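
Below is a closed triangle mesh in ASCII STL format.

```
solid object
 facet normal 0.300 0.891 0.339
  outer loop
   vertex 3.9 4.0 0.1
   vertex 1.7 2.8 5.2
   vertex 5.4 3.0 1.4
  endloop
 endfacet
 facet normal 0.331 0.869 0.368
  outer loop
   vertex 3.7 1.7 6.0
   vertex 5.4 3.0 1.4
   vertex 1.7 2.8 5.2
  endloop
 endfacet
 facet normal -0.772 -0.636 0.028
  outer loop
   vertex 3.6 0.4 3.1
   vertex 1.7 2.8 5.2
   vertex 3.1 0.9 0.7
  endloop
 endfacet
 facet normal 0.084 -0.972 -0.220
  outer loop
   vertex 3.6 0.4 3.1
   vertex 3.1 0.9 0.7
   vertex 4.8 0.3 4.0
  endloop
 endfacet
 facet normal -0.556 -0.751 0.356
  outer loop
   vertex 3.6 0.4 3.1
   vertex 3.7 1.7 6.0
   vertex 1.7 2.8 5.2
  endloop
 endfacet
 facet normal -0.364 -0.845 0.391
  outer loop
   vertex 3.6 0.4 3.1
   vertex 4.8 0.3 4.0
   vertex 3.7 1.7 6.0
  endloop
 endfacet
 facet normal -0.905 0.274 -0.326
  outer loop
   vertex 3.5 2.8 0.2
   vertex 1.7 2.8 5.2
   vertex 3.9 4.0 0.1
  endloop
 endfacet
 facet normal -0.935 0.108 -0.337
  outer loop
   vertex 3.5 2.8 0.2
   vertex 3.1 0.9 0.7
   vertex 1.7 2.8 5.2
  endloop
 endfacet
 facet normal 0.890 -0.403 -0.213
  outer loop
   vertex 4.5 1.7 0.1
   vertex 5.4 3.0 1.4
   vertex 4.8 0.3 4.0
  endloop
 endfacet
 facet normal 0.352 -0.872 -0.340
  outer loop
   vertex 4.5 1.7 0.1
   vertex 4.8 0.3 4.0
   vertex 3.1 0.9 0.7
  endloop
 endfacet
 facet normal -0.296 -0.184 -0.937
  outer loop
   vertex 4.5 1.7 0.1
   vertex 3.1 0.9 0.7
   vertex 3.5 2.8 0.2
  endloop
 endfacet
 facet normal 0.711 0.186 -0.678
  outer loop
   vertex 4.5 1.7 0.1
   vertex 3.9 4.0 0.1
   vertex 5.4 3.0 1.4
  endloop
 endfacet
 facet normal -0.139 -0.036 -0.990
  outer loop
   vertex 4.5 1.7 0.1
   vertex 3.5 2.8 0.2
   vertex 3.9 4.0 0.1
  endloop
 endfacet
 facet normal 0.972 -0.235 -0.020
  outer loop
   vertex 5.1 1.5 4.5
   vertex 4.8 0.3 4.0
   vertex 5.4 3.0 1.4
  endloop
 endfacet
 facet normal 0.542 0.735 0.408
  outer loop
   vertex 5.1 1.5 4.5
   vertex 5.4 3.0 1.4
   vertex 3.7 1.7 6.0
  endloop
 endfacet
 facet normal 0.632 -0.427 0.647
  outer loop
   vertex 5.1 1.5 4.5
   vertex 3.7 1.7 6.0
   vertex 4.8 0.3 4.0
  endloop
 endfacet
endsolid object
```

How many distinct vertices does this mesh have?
10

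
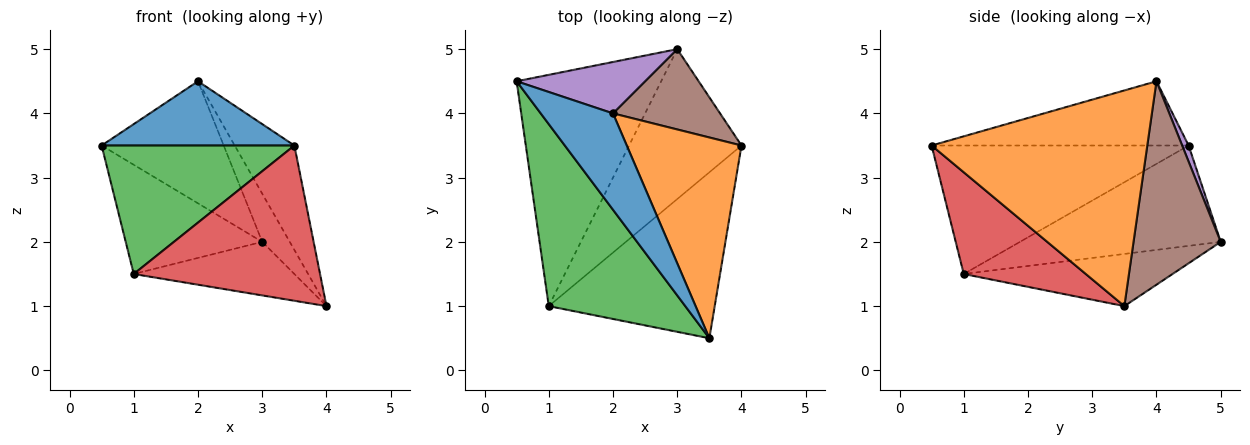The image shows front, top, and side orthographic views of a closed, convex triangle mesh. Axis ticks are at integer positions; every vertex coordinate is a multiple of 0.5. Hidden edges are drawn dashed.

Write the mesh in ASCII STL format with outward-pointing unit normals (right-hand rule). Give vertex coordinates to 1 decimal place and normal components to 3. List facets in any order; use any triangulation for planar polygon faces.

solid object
 facet normal -0.595 -0.446 0.669
  outer loop
   vertex 2.0 4.0 4.5
   vertex 0.5 4.5 3.5
   vertex 3.5 0.5 3.5
  endloop
 endfacet
 facet normal 0.858 0.237 0.456
  outer loop
   vertex 2.0 4.0 4.5
   vertex 3.5 0.5 3.5
   vertex 4.0 3.5 1.0
  endloop
 endfacet
 facet normal -0.610 -0.457 0.648
  outer loop
   vertex 1.0 1.0 1.5
   vertex 3.5 0.5 3.5
   vertex 0.5 4.5 3.5
  endloop
 endfacet
 facet normal 0.409 -0.624 -0.667
  outer loop
   vertex 1.0 1.0 1.5
   vertex 4.0 3.5 1.0
   vertex 3.5 0.5 3.5
  endloop
 endfacet
 facet normal 0.048 0.921 0.388
  outer loop
   vertex 3.0 5.0 2.0
   vertex 0.5 4.5 3.5
   vertex 2.0 4.0 4.5
  endloop
 endfacet
 facet normal 0.852 0.269 0.449
  outer loop
   vertex 3.0 5.0 2.0
   vertex 2.0 4.0 4.5
   vertex 4.0 3.5 1.0
  endloop
 endfacet
 facet normal -0.532 0.362 -0.766
  outer loop
   vertex 3.0 5.0 2.0
   vertex 1.0 1.0 1.5
   vertex 0.5 4.5 3.5
  endloop
 endfacet
 facet normal -0.401 0.308 -0.863
  outer loop
   vertex 3.0 5.0 2.0
   vertex 4.0 3.5 1.0
   vertex 1.0 1.0 1.5
  endloop
 endfacet
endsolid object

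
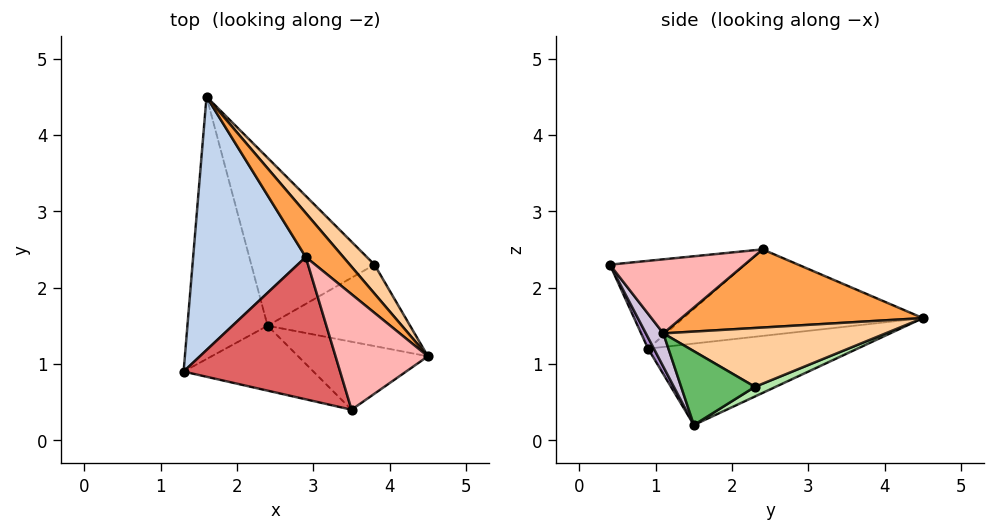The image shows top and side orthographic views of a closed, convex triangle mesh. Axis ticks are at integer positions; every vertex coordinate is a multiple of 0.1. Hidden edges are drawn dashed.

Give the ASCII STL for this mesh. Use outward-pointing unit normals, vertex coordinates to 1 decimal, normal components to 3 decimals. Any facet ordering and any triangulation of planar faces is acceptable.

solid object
 facet normal -0.706 0.136 -0.695
  outer loop
   vertex 2.4 1.5 0.2
   vertex 1.3 0.9 1.2
   vertex 1.6 4.5 1.6
  endloop
 endfacet
 facet normal -0.609 -0.037 0.792
  outer loop
   vertex 2.9 2.4 2.5
   vertex 1.6 4.5 1.6
   vertex 1.3 0.9 1.2
  endloop
 endfacet
 facet normal 0.723 0.597 0.347
  outer loop
   vertex 2.9 2.4 2.5
   vertex 4.5 1.1 1.4
   vertex 1.6 4.5 1.6
  endloop
 endfacet
 facet normal 0.733 0.607 0.308
  outer loop
   vertex 3.8 2.3 0.7
   vertex 1.6 4.5 1.6
   vertex 4.5 1.1 1.4
  endloop
 endfacet
 facet normal 0.446 -0.242 -0.862
  outer loop
   vertex 3.8 2.3 0.7
   vertex 4.5 1.1 1.4
   vertex 2.4 1.5 0.2
  endloop
 endfacet
 facet normal 0.070 0.437 -0.897
  outer loop
   vertex 3.8 2.3 0.7
   vertex 2.4 1.5 0.2
   vertex 1.6 4.5 1.6
  endloop
 endfacet
 facet normal -0.476 -0.228 0.849
  outer loop
   vertex 3.5 0.4 2.3
   vertex 2.9 2.4 2.5
   vertex 1.3 0.9 1.2
  endloop
 endfacet
 facet normal 0.622 0.109 0.776
  outer loop
   vertex 3.5 0.4 2.3
   vertex 4.5 1.1 1.4
   vertex 2.9 2.4 2.5
  endloop
 endfacet
 facet normal 0.041 -0.876 -0.480
  outer loop
   vertex 3.5 0.4 2.3
   vertex 1.3 0.9 1.2
   vertex 2.4 1.5 0.2
  endloop
 endfacet
 facet normal 0.132 -0.848 -0.513
  outer loop
   vertex 3.5 0.4 2.3
   vertex 2.4 1.5 0.2
   vertex 4.5 1.1 1.4
  endloop
 endfacet
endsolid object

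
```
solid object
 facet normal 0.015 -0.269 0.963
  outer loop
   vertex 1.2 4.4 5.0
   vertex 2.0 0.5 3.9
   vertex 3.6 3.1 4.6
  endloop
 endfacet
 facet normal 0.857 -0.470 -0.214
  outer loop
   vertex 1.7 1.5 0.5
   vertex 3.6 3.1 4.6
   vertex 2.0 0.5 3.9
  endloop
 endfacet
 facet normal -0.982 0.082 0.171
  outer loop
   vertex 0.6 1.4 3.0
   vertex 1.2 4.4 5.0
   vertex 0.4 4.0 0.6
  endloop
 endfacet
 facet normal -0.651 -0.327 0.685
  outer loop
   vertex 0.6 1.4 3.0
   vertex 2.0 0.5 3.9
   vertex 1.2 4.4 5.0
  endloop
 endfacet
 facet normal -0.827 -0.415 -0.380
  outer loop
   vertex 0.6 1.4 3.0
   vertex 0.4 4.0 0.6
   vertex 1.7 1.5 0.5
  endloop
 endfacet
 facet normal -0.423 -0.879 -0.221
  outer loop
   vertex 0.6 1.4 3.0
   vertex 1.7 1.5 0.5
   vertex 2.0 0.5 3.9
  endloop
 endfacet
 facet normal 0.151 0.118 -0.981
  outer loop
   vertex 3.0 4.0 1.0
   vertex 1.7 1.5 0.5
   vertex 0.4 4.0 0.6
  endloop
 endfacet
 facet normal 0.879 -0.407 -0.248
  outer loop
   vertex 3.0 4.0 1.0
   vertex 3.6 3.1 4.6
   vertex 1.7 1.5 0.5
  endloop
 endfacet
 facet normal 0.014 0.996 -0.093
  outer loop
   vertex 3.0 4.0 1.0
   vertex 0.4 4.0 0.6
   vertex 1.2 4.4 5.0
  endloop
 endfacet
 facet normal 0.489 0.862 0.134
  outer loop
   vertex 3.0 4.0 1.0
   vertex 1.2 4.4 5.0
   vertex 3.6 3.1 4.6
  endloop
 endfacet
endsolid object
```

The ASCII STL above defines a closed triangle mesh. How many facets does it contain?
10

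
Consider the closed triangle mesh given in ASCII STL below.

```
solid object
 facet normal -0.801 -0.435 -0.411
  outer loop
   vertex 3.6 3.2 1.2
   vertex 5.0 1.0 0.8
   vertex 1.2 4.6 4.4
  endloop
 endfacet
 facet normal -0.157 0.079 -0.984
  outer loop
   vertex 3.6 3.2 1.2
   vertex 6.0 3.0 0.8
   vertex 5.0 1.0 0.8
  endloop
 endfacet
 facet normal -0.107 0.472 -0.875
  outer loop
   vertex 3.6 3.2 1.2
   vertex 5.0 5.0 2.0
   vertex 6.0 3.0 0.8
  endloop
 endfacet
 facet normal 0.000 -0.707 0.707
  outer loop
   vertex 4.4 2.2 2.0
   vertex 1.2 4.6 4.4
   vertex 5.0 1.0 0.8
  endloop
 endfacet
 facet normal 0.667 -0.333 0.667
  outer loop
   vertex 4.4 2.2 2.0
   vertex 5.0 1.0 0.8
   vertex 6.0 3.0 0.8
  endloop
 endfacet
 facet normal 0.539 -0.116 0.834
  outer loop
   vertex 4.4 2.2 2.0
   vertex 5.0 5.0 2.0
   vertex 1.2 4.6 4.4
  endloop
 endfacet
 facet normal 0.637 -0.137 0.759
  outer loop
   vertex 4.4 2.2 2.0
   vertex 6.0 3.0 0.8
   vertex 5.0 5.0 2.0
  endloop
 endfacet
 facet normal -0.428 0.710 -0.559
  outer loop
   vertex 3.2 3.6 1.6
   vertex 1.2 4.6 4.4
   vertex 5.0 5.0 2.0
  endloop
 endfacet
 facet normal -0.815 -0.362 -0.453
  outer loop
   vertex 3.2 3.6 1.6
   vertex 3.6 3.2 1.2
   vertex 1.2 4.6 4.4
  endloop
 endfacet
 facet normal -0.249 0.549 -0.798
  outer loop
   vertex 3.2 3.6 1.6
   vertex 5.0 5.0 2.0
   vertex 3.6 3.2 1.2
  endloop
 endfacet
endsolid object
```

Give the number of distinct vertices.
7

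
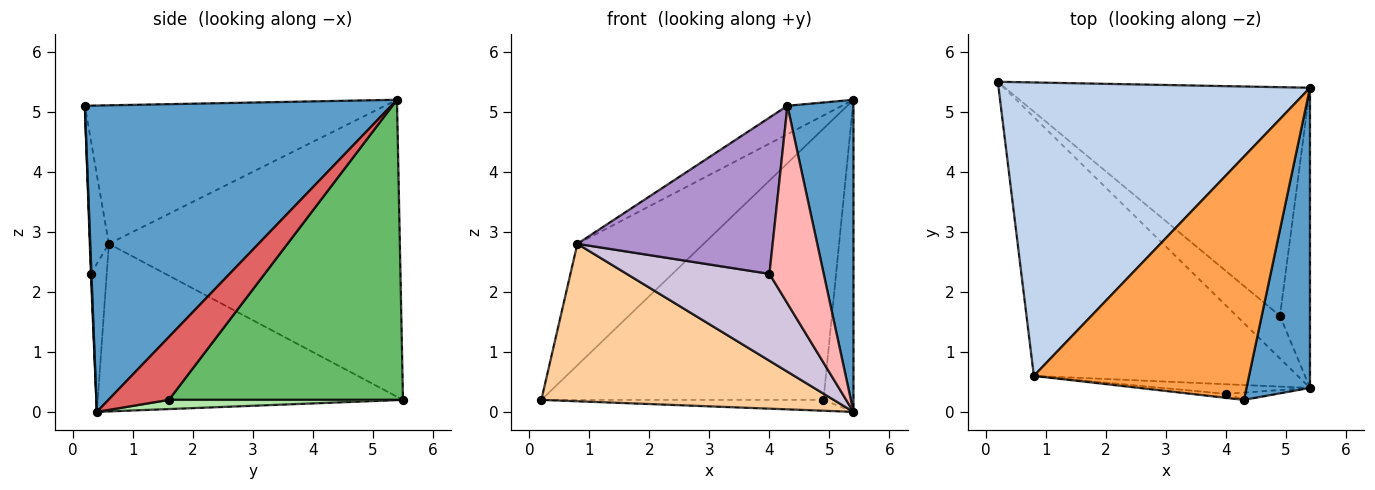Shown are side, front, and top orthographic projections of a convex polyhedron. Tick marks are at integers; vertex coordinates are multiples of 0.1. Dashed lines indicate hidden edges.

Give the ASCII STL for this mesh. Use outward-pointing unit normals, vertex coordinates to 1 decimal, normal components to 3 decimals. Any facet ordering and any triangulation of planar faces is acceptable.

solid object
 facet normal 0.958 -0.206 0.199
  outer loop
   vertex 5.4 0.4 0.0
   vertex 5.4 5.4 5.2
   vertex 4.3 0.2 5.1
  endloop
 endfacet
 facet normal -0.661 0.287 0.693
  outer loop
   vertex 0.8 0.6 2.8
   vertex 5.4 5.4 5.2
   vertex 0.2 5.5 0.2
  endloop
 endfacet
 facet normal -0.539 0.098 0.837
  outer loop
   vertex 0.8 0.6 2.8
   vertex 4.3 0.2 5.1
   vertex 5.4 5.4 5.2
  endloop
 endfacet
 facet normal -0.477 -0.457 -0.751
  outer loop
   vertex 0.8 0.6 2.8
   vertex 0.2 5.5 0.2
   vertex 5.4 0.4 0.0
  endloop
 endfacet
 facet normal 0.536 0.646 -0.544
  outer loop
   vertex 4.9 1.6 0.2
   vertex 0.2 5.5 0.2
   vertex 5.4 5.4 5.2
  endloop
 endfacet
 facet normal 0.201 0.242 -0.949
  outer loop
   vertex 4.9 1.6 0.2
   vertex 5.4 0.4 0.0
   vertex 0.2 5.5 0.2
  endloop
 endfacet
 facet normal 0.824 0.409 -0.393
  outer loop
   vertex 4.9 1.6 0.2
   vertex 5.4 5.4 5.2
   vertex 5.4 0.4 0.0
  endloop
 endfacet
 facet normal 0.011 -0.999 -0.037
  outer loop
   vertex 4.0 0.3 2.3
   vertex 5.4 0.4 0.0
   vertex 4.3 0.2 5.1
  endloop
 endfacet
 facet normal -0.097 -0.995 -0.025
  outer loop
   vertex 4.0 0.3 2.3
   vertex 4.3 0.2 5.1
   vertex 0.8 0.6 2.8
  endloop
 endfacet
 facet normal -0.110 -0.988 -0.110
  outer loop
   vertex 4.0 0.3 2.3
   vertex 0.8 0.6 2.8
   vertex 5.4 0.4 0.0
  endloop
 endfacet
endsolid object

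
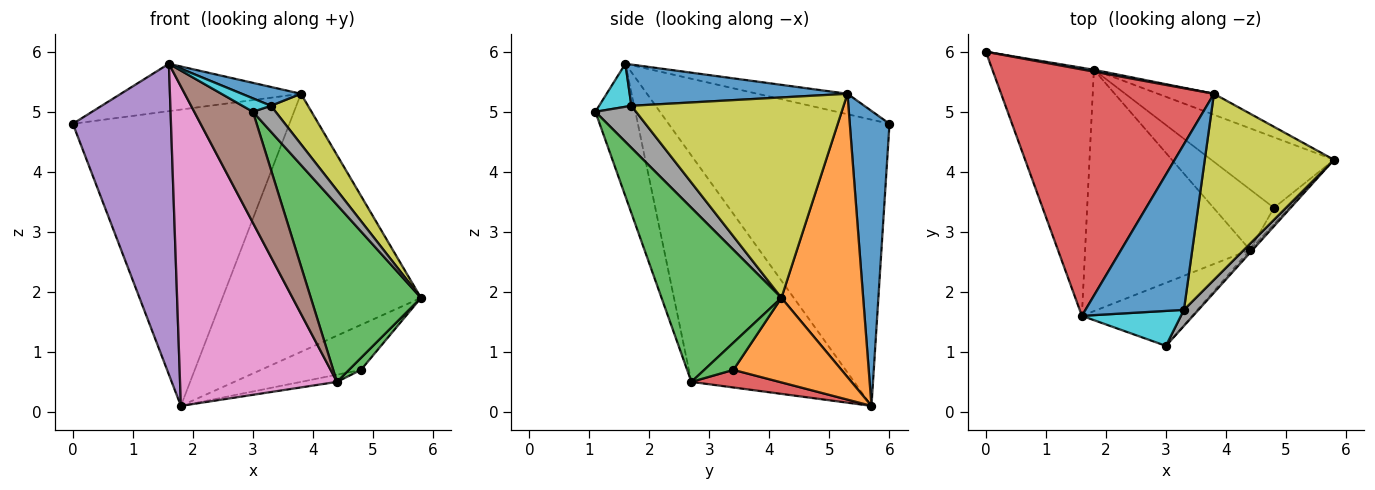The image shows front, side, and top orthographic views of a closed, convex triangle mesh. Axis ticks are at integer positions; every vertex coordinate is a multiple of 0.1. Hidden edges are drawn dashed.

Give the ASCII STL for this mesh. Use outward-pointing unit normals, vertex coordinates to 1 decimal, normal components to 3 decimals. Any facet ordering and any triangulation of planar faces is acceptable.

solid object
 facet normal 0.180 0.984 0.006
  outer loop
   vertex 3.8 5.3 5.3
   vertex 1.8 5.7 0.1
   vertex 0.0 6.0 4.8
  endloop
 endfacet
 facet normal 0.380 0.922 -0.075
  outer loop
   vertex 3.8 5.3 5.3
   vertex 5.8 4.2 1.9
   vertex 1.8 5.7 0.1
  endloop
 endfacet
 facet normal 0.736 -0.677 -0.011
  outer loop
   vertex 4.4 2.7 0.5
   vertex 5.8 4.2 1.9
   vertex 3.0 1.1 5.0
  endloop
 endfacet
 facet normal -0.094 0.188 0.978
  outer loop
   vertex 1.6 1.6 5.8
   vertex 3.8 5.3 5.3
   vertex 0.0 6.0 4.8
  endloop
 endfacet
 facet normal -0.869 -0.386 -0.308
  outer loop
   vertex 1.6 1.6 5.8
   vertex 0.0 6.0 4.8
   vertex 1.8 5.7 0.1
  endloop
 endfacet
 facet normal -0.510 -0.748 -0.425
  outer loop
   vertex 1.6 1.6 5.8
   vertex 4.4 2.7 0.5
   vertex 3.0 1.1 5.0
  endloop
 endfacet
 facet normal -0.638 -0.615 -0.464
  outer loop
   vertex 1.6 1.6 5.8
   vertex 1.8 5.7 0.1
   vertex 4.4 2.7 0.5
  endloop
 endfacet
 facet normal 0.836 -0.466 0.289
  outer loop
   vertex 3.3 1.7 5.1
   vertex 3.0 1.1 5.0
   vertex 5.8 4.2 1.9
  endloop
 endfacet
 facet normal 0.832 -0.145 0.536
  outer loop
   vertex 3.3 1.7 5.1
   vertex 5.8 4.2 1.9
   vertex 3.8 5.3 5.3
  endloop
 endfacet
 facet normal 0.376 -0.332 0.865
  outer loop
   vertex 3.3 1.7 5.1
   vertex 1.6 1.6 5.8
   vertex 3.0 1.1 5.0
  endloop
 endfacet
 facet normal 0.384 -0.104 0.917
  outer loop
   vertex 3.3 1.7 5.1
   vertex 3.8 5.3 5.3
   vertex 1.6 1.6 5.8
  endloop
 endfacet
 facet normal 0.502 0.465 -0.729
  outer loop
   vertex 4.8 3.4 0.7
   vertex 1.8 5.7 0.1
   vertex 5.8 4.2 1.9
  endloop
 endfacet
 facet normal 0.821 -0.338 -0.459
  outer loop
   vertex 4.8 3.4 0.7
   vertex 5.8 4.2 1.9
   vertex 4.4 2.7 0.5
  endloop
 endfacet
 facet normal 0.278 0.114 -0.954
  outer loop
   vertex 4.8 3.4 0.7
   vertex 4.4 2.7 0.5
   vertex 1.8 5.7 0.1
  endloop
 endfacet
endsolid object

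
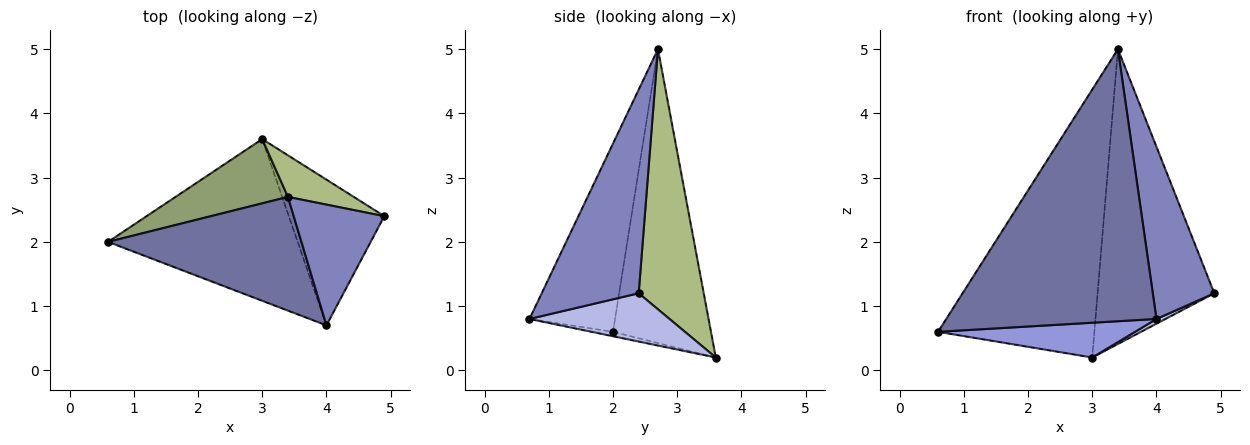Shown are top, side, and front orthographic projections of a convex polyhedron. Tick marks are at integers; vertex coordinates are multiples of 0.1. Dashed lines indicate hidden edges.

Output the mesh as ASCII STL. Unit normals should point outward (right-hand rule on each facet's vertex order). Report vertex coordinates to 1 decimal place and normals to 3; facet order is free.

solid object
 facet normal -0.351 -0.864 0.361
  outer loop
   vertex 3.4 2.7 5.0
   vertex 0.6 2.0 0.6
   vertex 4.0 0.7 0.8
  endloop
 endfacet
 facet normal 0.791 -0.501 0.352
  outer loop
   vertex 3.4 2.7 5.0
   vertex 4.0 0.7 0.8
   vertex 4.9 2.4 1.2
  endloop
 endfacet
 facet normal -0.023 -0.210 -0.977
  outer loop
   vertex 3.0 3.6 0.2
   vertex 4.0 0.7 0.8
   vertex 0.6 2.0 0.6
  endloop
 endfacet
 facet normal 0.451 -0.029 -0.892
  outer loop
   vertex 3.0 3.6 0.2
   vertex 4.9 2.4 1.2
   vertex 4.0 0.7 0.8
  endloop
 endfacet
 facet normal -0.520 0.830 0.199
  outer loop
   vertex 3.0 3.6 0.2
   vertex 0.6 2.0 0.6
   vertex 3.4 2.7 5.0
  endloop
 endfacet
 facet normal 0.483 0.867 0.122
  outer loop
   vertex 3.0 3.6 0.2
   vertex 3.4 2.7 5.0
   vertex 4.9 2.4 1.2
  endloop
 endfacet
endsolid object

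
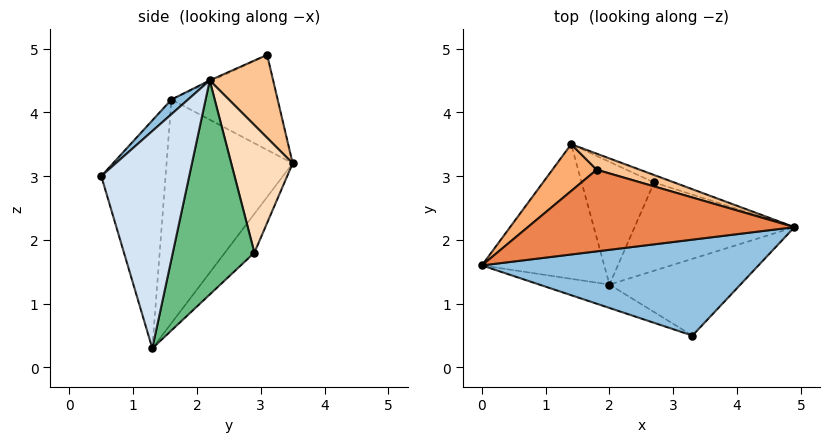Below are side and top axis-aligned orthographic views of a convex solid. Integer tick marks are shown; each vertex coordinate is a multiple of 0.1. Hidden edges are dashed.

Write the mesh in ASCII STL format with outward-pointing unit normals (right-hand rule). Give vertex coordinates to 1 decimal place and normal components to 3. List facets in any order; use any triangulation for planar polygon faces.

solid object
 facet normal -0.816 0.366 -0.447
  outer loop
   vertex 2.0 1.3 0.3
   vertex 0.0 1.6 4.2
   vertex 1.4 3.5 3.2
  endloop
 endfacet
 facet normal 0.039 -0.681 0.731
  outer loop
   vertex 3.3 0.5 3.0
   vertex 4.9 2.2 4.5
   vertex 0.0 1.6 4.2
  endloop
 endfacet
 facet normal -0.349 -0.931 -0.108
  outer loop
   vertex 3.3 0.5 3.0
   vertex 0.0 1.6 4.2
   vertex 2.0 1.3 0.3
  endloop
 endfacet
 facet normal 0.808 -0.331 -0.487
  outer loop
   vertex 3.3 0.5 3.0
   vertex 2.0 1.3 0.3
   vertex 4.9 2.2 4.5
  endloop
 endfacet
 facet normal -0.004 -0.419 0.908
  outer loop
   vertex 1.8 3.1 4.9
   vertex 0.0 1.6 4.2
   vertex 4.9 2.2 4.5
  endloop
 endfacet
 facet normal -0.677 0.665 0.316
  outer loop
   vertex 1.8 3.1 4.9
   vertex 1.4 3.5 3.2
   vertex 0.0 1.6 4.2
  endloop
 endfacet
 facet normal 0.294 0.944 0.153
  outer loop
   vertex 1.8 3.1 4.9
   vertex 4.9 2.2 4.5
   vertex 1.4 3.5 3.2
  endloop
 endfacet
 facet normal 0.366 0.929 -0.058
  outer loop
   vertex 2.7 2.9 1.8
   vertex 1.4 3.5 3.2
   vertex 4.9 2.2 4.5
  endloop
 endfacet
 facet normal 0.784 0.206 -0.586
  outer loop
   vertex 2.7 2.9 1.8
   vertex 4.9 2.2 4.5
   vertex 2.0 1.3 0.3
  endloop
 endfacet
 facet normal -0.329 0.718 -0.613
  outer loop
   vertex 2.7 2.9 1.8
   vertex 2.0 1.3 0.3
   vertex 1.4 3.5 3.2
  endloop
 endfacet
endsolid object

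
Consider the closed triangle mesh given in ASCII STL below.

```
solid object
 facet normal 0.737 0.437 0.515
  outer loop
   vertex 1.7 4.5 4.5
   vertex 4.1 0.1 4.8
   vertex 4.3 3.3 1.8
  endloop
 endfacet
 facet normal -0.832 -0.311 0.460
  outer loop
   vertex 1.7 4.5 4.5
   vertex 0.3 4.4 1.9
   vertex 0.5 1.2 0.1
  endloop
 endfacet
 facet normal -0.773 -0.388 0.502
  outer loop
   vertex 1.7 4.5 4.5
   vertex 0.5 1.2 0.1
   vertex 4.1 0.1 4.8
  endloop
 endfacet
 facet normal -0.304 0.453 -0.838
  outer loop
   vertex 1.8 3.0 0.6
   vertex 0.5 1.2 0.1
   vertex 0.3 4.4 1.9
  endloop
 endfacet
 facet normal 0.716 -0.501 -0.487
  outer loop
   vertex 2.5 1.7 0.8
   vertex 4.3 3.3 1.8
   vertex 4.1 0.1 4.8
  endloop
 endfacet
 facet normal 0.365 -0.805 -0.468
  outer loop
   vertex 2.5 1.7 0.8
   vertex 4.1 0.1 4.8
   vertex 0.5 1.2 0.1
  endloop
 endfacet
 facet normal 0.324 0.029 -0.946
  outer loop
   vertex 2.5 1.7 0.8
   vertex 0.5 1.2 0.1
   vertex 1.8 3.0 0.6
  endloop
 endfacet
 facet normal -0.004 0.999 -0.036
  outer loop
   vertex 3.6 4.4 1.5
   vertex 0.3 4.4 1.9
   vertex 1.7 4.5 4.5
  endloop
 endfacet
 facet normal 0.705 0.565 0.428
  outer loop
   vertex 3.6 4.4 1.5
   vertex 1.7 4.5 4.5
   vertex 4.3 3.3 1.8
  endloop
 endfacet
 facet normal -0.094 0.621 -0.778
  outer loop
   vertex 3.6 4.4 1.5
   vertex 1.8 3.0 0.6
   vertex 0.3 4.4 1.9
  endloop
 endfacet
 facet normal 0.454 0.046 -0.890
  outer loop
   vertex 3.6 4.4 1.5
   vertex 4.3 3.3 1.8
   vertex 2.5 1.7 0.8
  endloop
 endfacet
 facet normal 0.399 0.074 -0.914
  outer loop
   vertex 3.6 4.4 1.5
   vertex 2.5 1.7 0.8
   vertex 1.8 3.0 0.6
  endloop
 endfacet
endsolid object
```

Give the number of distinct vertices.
8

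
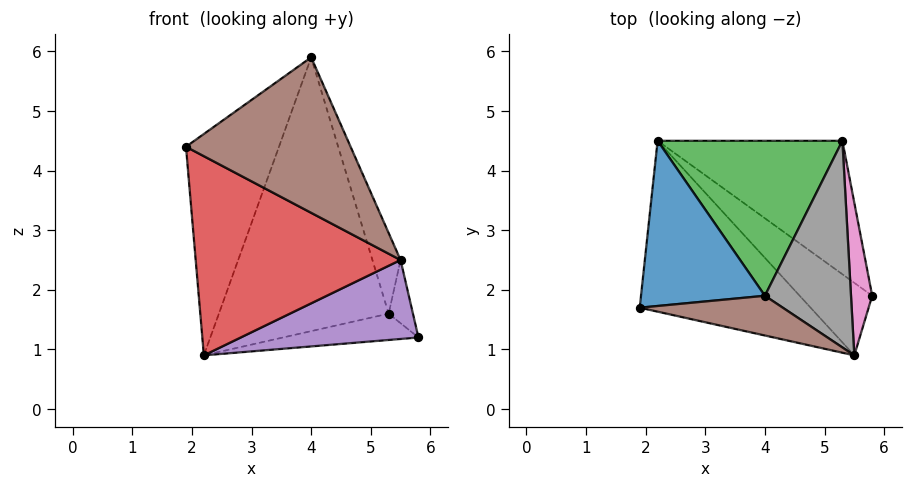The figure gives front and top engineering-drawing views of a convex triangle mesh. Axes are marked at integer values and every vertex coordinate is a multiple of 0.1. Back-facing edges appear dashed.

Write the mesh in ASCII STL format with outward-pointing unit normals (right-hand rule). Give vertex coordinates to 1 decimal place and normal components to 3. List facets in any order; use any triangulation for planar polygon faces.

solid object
 facet normal -0.450 0.716 0.534
  outer loop
   vertex 4.0 1.9 5.9
   vertex 2.2 4.5 0.9
   vertex 1.9 1.7 4.4
  endloop
 endfacet
 facet normal 0.216 0.189 -0.958
  outer loop
   vertex 5.3 4.5 1.6
   vertex 5.8 1.9 1.2
   vertex 2.2 4.5 0.9
  endloop
 endfacet
 facet normal -0.111 0.865 0.490
  outer loop
   vertex 5.3 4.5 1.6
   vertex 2.2 4.5 0.9
   vertex 4.0 1.9 5.9
  endloop
 endfacet
 facet normal -0.456 -0.676 -0.579
  outer loop
   vertex 5.5 0.9 2.5
   vertex 1.9 1.7 4.4
   vertex 2.2 4.5 0.9
  endloop
 endfacet
 facet normal -0.430 -0.665 -0.611
  outer loop
   vertex 5.5 0.9 2.5
   vertex 2.2 4.5 0.9
   vertex 5.8 1.9 1.2
  endloop
 endfacet
 facet normal -0.084 -0.965 0.247
  outer loop
   vertex 5.5 0.9 2.5
   vertex 4.0 1.9 5.9
   vertex 1.9 1.7 4.4
  endloop
 endfacet
 facet normal 0.939 0.132 0.318
  outer loop
   vertex 5.5 0.9 2.5
   vertex 5.8 1.9 1.2
   vertex 5.3 4.5 1.6
  endloop
 endfacet
 facet normal 0.920 0.142 0.364
  outer loop
   vertex 5.5 0.9 2.5
   vertex 5.3 4.5 1.6
   vertex 4.0 1.9 5.9
  endloop
 endfacet
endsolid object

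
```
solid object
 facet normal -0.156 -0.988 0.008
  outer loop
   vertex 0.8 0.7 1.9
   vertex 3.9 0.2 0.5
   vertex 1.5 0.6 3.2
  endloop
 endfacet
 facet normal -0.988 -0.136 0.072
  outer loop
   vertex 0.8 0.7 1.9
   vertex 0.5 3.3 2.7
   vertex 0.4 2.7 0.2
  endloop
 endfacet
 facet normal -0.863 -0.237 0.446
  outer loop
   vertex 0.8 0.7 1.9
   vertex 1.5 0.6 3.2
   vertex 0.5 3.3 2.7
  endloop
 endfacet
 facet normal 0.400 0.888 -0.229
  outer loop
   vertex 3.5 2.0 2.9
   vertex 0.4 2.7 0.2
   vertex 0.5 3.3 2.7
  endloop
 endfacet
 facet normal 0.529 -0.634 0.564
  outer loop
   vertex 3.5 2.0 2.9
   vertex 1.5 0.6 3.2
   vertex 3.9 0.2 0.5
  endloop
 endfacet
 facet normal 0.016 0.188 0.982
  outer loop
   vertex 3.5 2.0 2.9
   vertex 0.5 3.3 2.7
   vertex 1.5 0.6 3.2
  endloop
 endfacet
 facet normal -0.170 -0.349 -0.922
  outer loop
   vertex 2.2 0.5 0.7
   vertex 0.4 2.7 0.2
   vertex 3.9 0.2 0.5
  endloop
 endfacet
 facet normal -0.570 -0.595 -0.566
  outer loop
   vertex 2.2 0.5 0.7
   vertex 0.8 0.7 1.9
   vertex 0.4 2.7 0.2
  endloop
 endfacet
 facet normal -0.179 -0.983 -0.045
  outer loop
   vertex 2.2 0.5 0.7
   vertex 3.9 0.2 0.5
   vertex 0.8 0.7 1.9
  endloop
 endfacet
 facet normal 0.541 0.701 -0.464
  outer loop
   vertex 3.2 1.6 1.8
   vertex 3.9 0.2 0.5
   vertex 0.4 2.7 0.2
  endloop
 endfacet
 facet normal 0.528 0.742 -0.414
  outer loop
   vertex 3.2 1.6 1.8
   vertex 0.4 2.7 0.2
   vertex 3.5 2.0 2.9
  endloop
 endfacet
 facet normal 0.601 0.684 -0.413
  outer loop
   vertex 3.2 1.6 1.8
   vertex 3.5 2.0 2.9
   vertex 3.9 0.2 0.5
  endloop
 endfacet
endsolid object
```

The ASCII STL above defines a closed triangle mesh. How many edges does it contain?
18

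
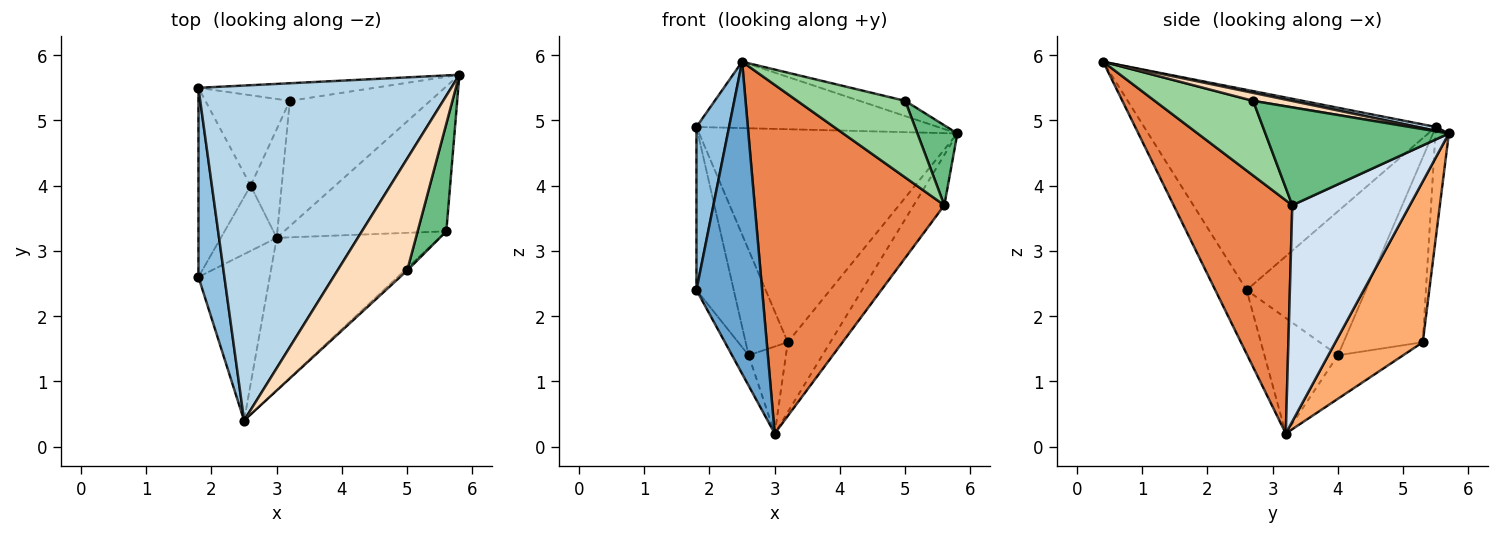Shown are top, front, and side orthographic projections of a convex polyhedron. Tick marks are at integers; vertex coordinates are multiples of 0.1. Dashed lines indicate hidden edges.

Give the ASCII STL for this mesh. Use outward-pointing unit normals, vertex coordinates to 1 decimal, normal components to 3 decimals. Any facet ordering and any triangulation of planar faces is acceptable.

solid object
 facet normal -0.388 -0.813 -0.434
  outer loop
   vertex 3.0 3.2 0.2
   vertex 2.5 0.4 5.9
   vertex 1.8 2.6 2.4
  endloop
 endfacet
 facet normal -0.986 -0.110 0.128
  outer loop
   vertex 1.8 5.5 4.9
   vertex 1.8 2.6 2.4
   vertex 2.5 0.4 5.9
  endloop
 endfacet
 facet normal 0.015 0.194 0.981
  outer loop
   vertex 1.8 5.5 4.9
   vertex 2.5 0.4 5.9
   vertex 5.8 5.7 4.8
  endloop
 endfacet
 facet normal 0.783 0.204 -0.588
  outer loop
   vertex 5.6 3.3 3.7
   vertex 3.0 3.2 0.2
   vertex 5.8 5.7 4.8
  endloop
 endfacet
 facet normal 0.498 -0.795 -0.347
  outer loop
   vertex 5.6 3.3 3.7
   vertex 2.5 0.4 5.9
   vertex 3.0 3.2 0.2
  endloop
 endfacet
 facet normal 0.707 0.344 -0.618
  outer loop
   vertex 3.2 5.3 1.6
   vertex 5.8 5.7 4.8
   vertex 3.0 3.2 0.2
  endloop
 endfacet
 facet normal -0.052 0.995 -0.082
  outer loop
   vertex 3.2 5.3 1.6
   vertex 1.8 5.5 4.9
   vertex 5.8 5.7 4.8
  endloop
 endfacet
 facet normal 0.113 0.134 0.985
  outer loop
   vertex 5.0 2.7 5.3
   vertex 5.8 5.7 4.8
   vertex 2.5 0.4 5.9
  endloop
 endfacet
 facet normal 0.939 -0.205 0.276
  outer loop
   vertex 5.0 2.7 5.3
   vertex 5.6 3.3 3.7
   vertex 5.8 5.7 4.8
  endloop
 endfacet
 facet normal 0.674 -0.739 -0.024
  outer loop
   vertex 5.0 2.7 5.3
   vertex 2.5 0.4 5.9
   vertex 5.6 3.3 3.7
  endloop
 endfacet
 facet normal -0.738 0.422 -0.527
  outer loop
   vertex 2.6 4.0 1.4
   vertex 3.2 5.3 1.6
   vertex 3.0 3.2 0.2
  endloop
 endfacet
 facet normal -0.819 0.435 -0.374
  outer loop
   vertex 2.6 4.0 1.4
   vertex 1.8 5.5 4.9
   vertex 3.2 5.3 1.6
  endloop
 endfacet
 facet normal -0.882 0.199 -0.427
  outer loop
   vertex 2.6 4.0 1.4
   vertex 3.0 3.2 0.2
   vertex 1.8 2.6 2.4
  endloop
 endfacet
 facet normal -0.902 0.282 -0.327
  outer loop
   vertex 2.6 4.0 1.4
   vertex 1.8 2.6 2.4
   vertex 1.8 5.5 4.9
  endloop
 endfacet
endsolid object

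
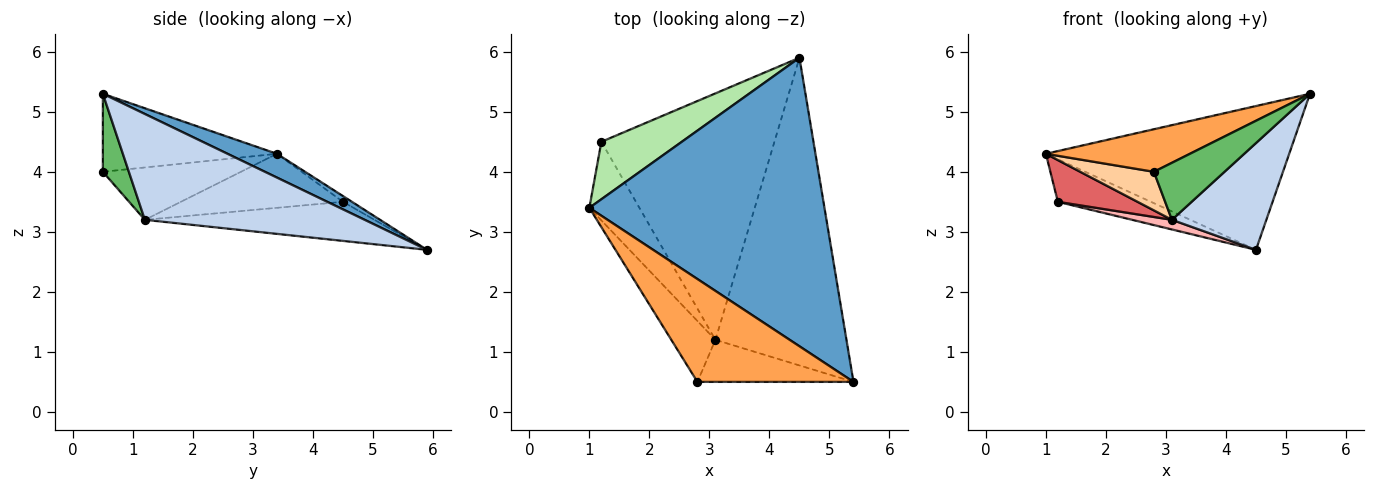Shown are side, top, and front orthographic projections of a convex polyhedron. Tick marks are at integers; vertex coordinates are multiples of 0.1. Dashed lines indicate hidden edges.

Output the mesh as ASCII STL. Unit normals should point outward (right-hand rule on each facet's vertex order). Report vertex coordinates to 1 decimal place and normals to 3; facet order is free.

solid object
 facet normal 0.090 0.444 0.891
  outer loop
   vertex 4.5 5.9 2.7
   vertex 1.0 3.4 4.3
   vertex 5.4 0.5 5.3
  endloop
 endfacet
 facet normal 0.607 -0.261 -0.751
  outer loop
   vertex 3.1 1.2 3.2
   vertex 4.5 5.9 2.7
   vertex 5.4 0.5 5.3
  endloop
 endfacet
 facet normal -0.419 -0.347 0.839
  outer loop
   vertex 2.8 0.5 4.0
   vertex 5.4 0.5 5.3
   vertex 1.0 3.4 4.3
  endloop
 endfacet
 facet normal -0.708 -0.378 -0.596
  outer loop
   vertex 2.8 0.5 4.0
   vertex 1.0 3.4 4.3
   vertex 3.1 1.2 3.2
  endloop
 endfacet
 facet normal 0.284 -0.772 -0.569
  outer loop
   vertex 2.8 0.5 4.0
   vertex 3.1 1.2 3.2
   vertex 5.4 0.5 5.3
  endloop
 endfacet
 facet normal -0.057 0.594 0.802
  outer loop
   vertex 1.2 4.5 3.5
   vertex 1.0 3.4 4.3
   vertex 4.5 5.9 2.7
  endloop
 endfacet
 facet normal -0.690 -0.339 -0.639
  outer loop
   vertex 1.2 4.5 3.5
   vertex 3.1 1.2 3.2
   vertex 1.0 3.4 4.3
  endloop
 endfacet
 facet normal -0.220 -0.038 -0.975
  outer loop
   vertex 1.2 4.5 3.5
   vertex 4.5 5.9 2.7
   vertex 3.1 1.2 3.2
  endloop
 endfacet
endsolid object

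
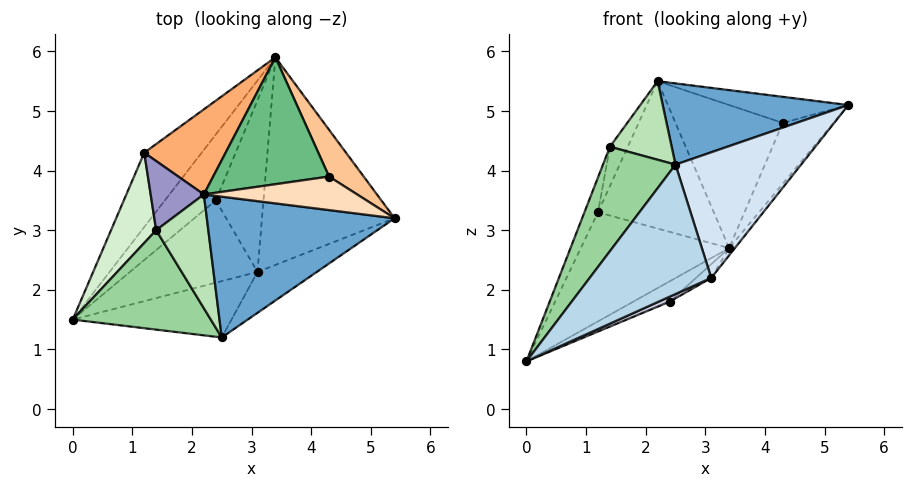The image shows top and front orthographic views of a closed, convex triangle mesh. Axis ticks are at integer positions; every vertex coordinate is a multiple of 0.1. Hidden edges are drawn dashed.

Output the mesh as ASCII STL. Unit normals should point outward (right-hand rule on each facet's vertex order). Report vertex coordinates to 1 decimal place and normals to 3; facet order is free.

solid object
 facet normal 0.046 -0.499 0.865
  outer loop
   vertex 2.5 1.2 4.1
   vertex 5.4 3.2 5.1
   vertex 2.2 3.6 5.5
  endloop
 endfacet
 facet normal 0.780 0.022 -0.625
  outer loop
   vertex 3.1 2.3 2.2
   vertex 3.4 5.9 2.7
   vertex 5.4 3.2 5.1
  endloop
 endfacet
 facet normal 0.385 -0.846 -0.368
  outer loop
   vertex 3.1 2.3 2.2
   vertex 2.5 1.2 4.1
   vertex 0.0 1.5 0.8
  endloop
 endfacet
 facet normal 0.606 -0.756 -0.246
  outer loop
   vertex 3.1 2.3 2.2
   vertex 5.4 3.2 5.1
   vertex 2.5 1.2 4.1
  endloop
 endfacet
 facet normal -0.602 0.660 -0.450
  outer loop
   vertex 1.2 4.3 3.3
   vertex 3.4 5.9 2.7
   vertex 0.0 1.5 0.8
  endloop
 endfacet
 facet normal -0.443 0.777 0.448
  outer loop
   vertex 1.2 4.3 3.3
   vertex 2.2 3.6 5.5
   vertex 3.4 5.9 2.7
  endloop
 endfacet
 facet normal 0.320 0.751 0.578
  outer loop
   vertex 4.3 3.9 4.8
   vertex 5.4 3.2 5.1
   vertex 3.4 5.9 2.7
  endloop
 endfacet
 facet normal 0.173 0.605 0.777
  outer loop
   vertex 4.3 3.9 4.8
   vertex 2.2 3.6 5.5
   vertex 5.4 3.2 5.1
  endloop
 endfacet
 facet normal 0.114 0.743 0.659
  outer loop
   vertex 4.3 3.9 4.8
   vertex 3.4 5.9 2.7
   vertex 2.2 3.6 5.5
  endloop
 endfacet
 facet normal -0.706 -0.513 0.488
  outer loop
   vertex 1.4 3.0 4.4
   vertex 0.0 1.5 0.8
   vertex 2.5 1.2 4.1
  endloop
 endfacet
 facet normal -0.576 -0.464 0.672
  outer loop
   vertex 1.4 3.0 4.4
   vertex 2.5 1.2 4.1
   vertex 2.2 3.6 5.5
  endloop
 endfacet
 facet normal -0.941 0.122 0.315
  outer loop
   vertex 1.4 3.0 4.4
   vertex 1.2 4.3 3.3
   vertex 0.0 1.5 0.8
  endloop
 endfacet
 facet normal -0.843 0.266 0.468
  outer loop
   vertex 1.4 3.0 4.4
   vertex 2.2 3.6 5.5
   vertex 1.2 4.3 3.3
  endloop
 endfacet
 facet normal 0.151 0.291 -0.945
  outer loop
   vertex 2.4 3.5 1.8
   vertex 0.0 1.5 0.8
   vertex 3.4 5.9 2.7
  endloop
 endfacet
 facet normal 0.423 -0.055 -0.905
  outer loop
   vertex 2.4 3.5 1.8
   vertex 3.1 2.3 2.2
   vertex 0.0 1.5 0.8
  endloop
 endfacet
 facet normal 0.577 0.065 -0.814
  outer loop
   vertex 2.4 3.5 1.8
   vertex 3.4 5.9 2.7
   vertex 3.1 2.3 2.2
  endloop
 endfacet
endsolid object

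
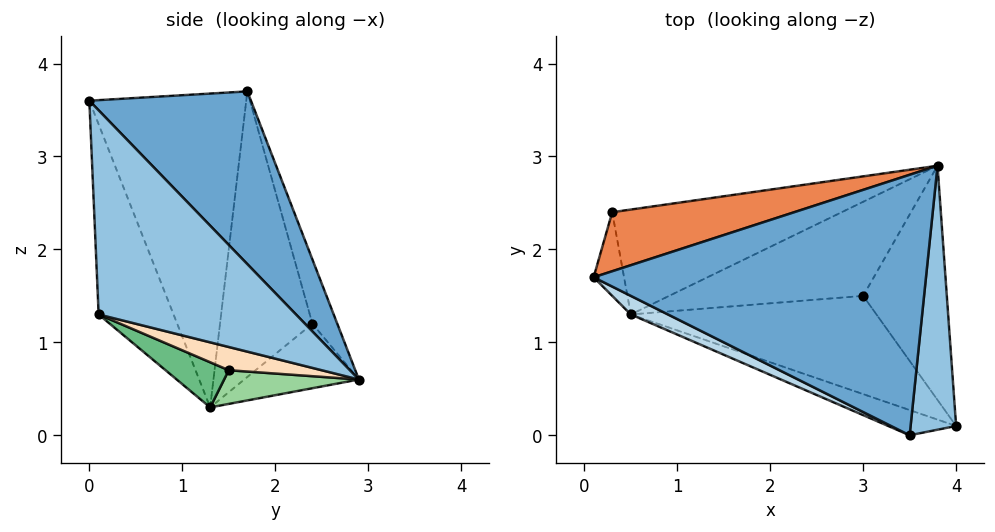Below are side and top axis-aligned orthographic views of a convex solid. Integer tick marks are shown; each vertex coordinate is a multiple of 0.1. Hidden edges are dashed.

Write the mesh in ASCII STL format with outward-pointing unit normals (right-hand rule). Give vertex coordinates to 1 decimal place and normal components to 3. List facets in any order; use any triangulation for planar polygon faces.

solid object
 facet normal 0.348 0.656 0.669
  outer loop
   vertex 3.5 0.0 3.6
   vertex 3.8 2.9 0.6
   vertex 0.1 1.7 3.7
  endloop
 endfacet
 facet normal 0.969 0.123 0.216
  outer loop
   vertex 3.5 0.0 3.6
   vertex 4.0 0.1 1.3
   vertex 3.8 2.9 0.6
  endloop
 endfacet
 facet normal -0.445 -0.894 0.053
  outer loop
   vertex 3.5 0.0 3.6
   vertex 0.1 1.7 3.7
   vertex 0.5 1.3 0.3
  endloop
 endfacet
 facet normal -0.295 -0.950 -0.106
  outer loop
   vertex 3.5 0.0 3.6
   vertex 0.5 1.3 0.3
   vertex 4.0 0.1 1.3
  endloop
 endfacet
 facet normal -0.092 0.961 0.262
  outer loop
   vertex 0.3 2.4 1.2
   vertex 0.1 1.7 3.7
   vertex 3.8 2.9 0.6
  endloop
 endfacet
 facet normal -0.990 -0.094 -0.105
  outer loop
   vertex 0.3 2.4 1.2
   vertex 0.5 1.3 0.3
   vertex 0.1 1.7 3.7
  endloop
 endfacet
 facet normal -0.218 0.594 -0.774
  outer loop
   vertex 0.3 2.4 1.2
   vertex 3.8 2.9 0.6
   vertex 0.5 1.3 0.3
  endloop
 endfacet
 facet normal 0.261 -0.217 -0.941
  outer loop
   vertex 3.0 1.5 0.7
   vertex 3.8 2.9 0.6
   vertex 4.0 0.1 1.3
  endloop
 endfacet
 facet normal 0.173 -0.281 -0.944
  outer loop
   vertex 3.0 1.5 0.7
   vertex 4.0 0.1 1.3
   vertex 0.5 1.3 0.3
  endloop
 endfacet
 facet normal 0.169 -0.166 -0.972
  outer loop
   vertex 3.0 1.5 0.7
   vertex 0.5 1.3 0.3
   vertex 3.8 2.9 0.6
  endloop
 endfacet
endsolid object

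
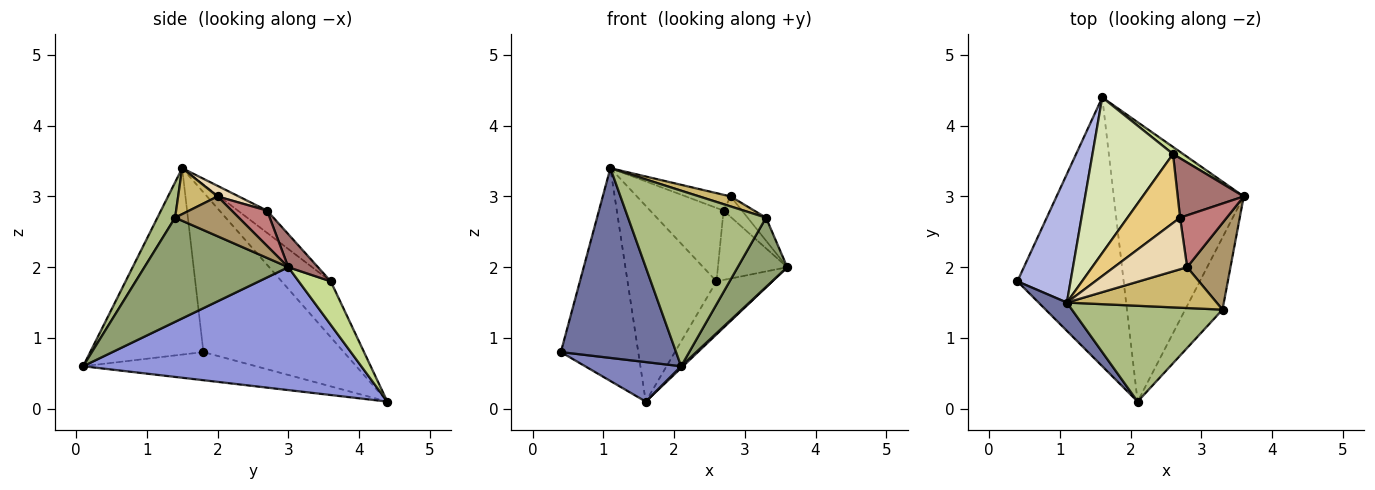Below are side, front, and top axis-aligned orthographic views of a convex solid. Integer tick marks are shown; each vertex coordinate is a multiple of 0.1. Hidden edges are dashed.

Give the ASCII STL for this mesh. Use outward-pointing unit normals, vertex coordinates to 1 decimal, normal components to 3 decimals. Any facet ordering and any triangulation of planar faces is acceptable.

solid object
 facet normal -0.697 -0.709 0.106
  outer loop
   vertex 1.1 1.5 3.4
   vertex 0.4 1.8 0.8
   vertex 2.1 0.1 0.6
  endloop
 endfacet
 facet normal -0.253 -0.141 -0.957
  outer loop
   vertex 1.6 4.4 0.1
   vertex 2.1 0.1 0.6
   vertex 0.4 1.8 0.8
  endloop
 endfacet
 facet normal 0.687 -0.005 -0.727
  outer loop
   vertex 1.6 4.4 0.1
   vertex 3.6 3.0 2.0
   vertex 2.1 0.1 0.6
  endloop
 endfacet
 facet normal -0.841 0.463 0.280
  outer loop
   vertex 1.6 4.4 0.1
   vertex 0.4 1.8 0.8
   vertex 1.1 1.5 3.4
  endloop
 endfacet
 facet normal 0.896 -0.308 -0.321
  outer loop
   vertex 3.3 1.4 2.7
   vertex 2.1 0.1 0.6
   vertex 3.6 3.0 2.0
  endloop
 endfacet
 facet normal 0.112 -0.872 0.476
  outer loop
   vertex 3.3 1.4 2.7
   vertex 1.1 1.5 3.4
   vertex 2.1 0.1 0.6
  endloop
 endfacet
 facet normal 0.494 0.862 0.115
  outer loop
   vertex 2.6 3.6 1.8
   vertex 3.6 3.0 2.0
   vertex 1.6 4.4 0.1
  endloop
 endfacet
 facet normal -0.397 0.719 0.571
  outer loop
   vertex 2.6 3.6 1.8
   vertex 1.6 4.4 0.1
   vertex 1.1 1.5 3.4
  endloop
 endfacet
 facet normal 0.664 0.192 0.723
  outer loop
   vertex 2.8 2.0 3.0
   vertex 3.3 1.4 2.7
   vertex 3.6 3.0 2.0
  endloop
 endfacet
 facet normal 0.286 -0.227 0.931
  outer loop
   vertex 2.8 2.0 3.0
   vertex 1.1 1.5 3.4
   vertex 3.3 1.4 2.7
  endloop
 endfacet
 facet normal -0.278 0.700 0.658
  outer loop
   vertex 2.7 2.7 2.8
   vertex 2.6 3.6 1.8
   vertex 1.1 1.5 3.4
  endloop
 endfacet
 facet normal 0.137 0.290 0.947
  outer loop
   vertex 2.7 2.7 2.8
   vertex 1.1 1.5 3.4
   vertex 2.8 2.0 3.0
  endloop
 endfacet
 facet normal 0.309 0.722 0.619
  outer loop
   vertex 2.7 2.7 2.8
   vertex 3.6 3.0 2.0
   vertex 2.6 3.6 1.8
  endloop
 endfacet
 facet normal 0.576 0.300 0.760
  outer loop
   vertex 2.7 2.7 2.8
   vertex 2.8 2.0 3.0
   vertex 3.6 3.0 2.0
  endloop
 endfacet
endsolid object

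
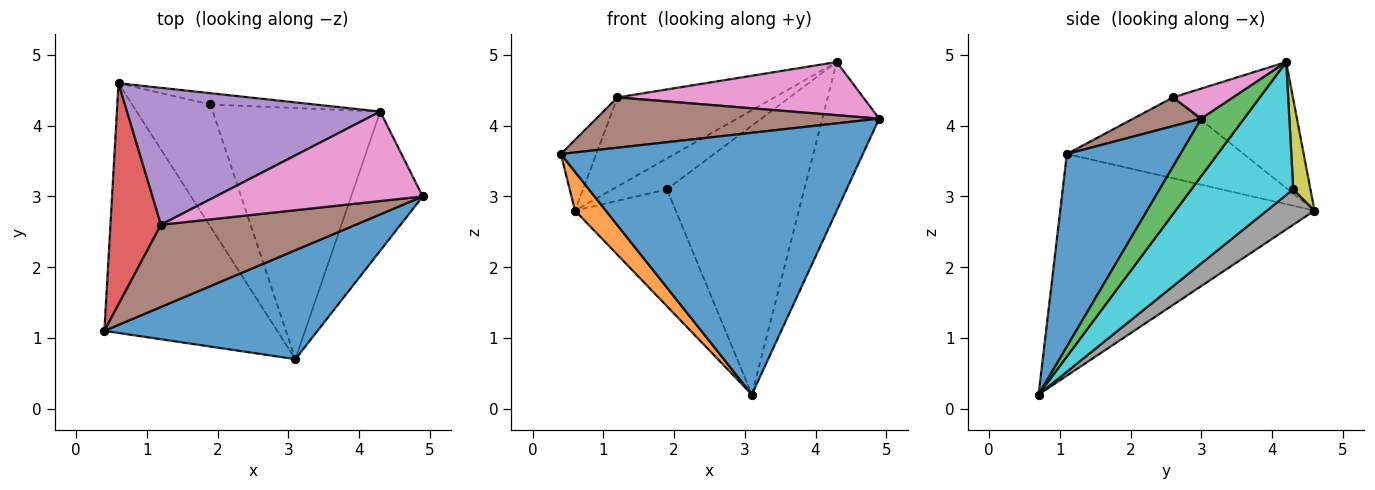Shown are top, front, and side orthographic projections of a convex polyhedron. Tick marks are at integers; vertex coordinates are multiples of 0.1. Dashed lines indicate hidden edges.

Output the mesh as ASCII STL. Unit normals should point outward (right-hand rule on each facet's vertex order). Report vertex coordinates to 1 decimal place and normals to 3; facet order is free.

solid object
 facet normal 0.328 -0.872 0.363
  outer loop
   vertex 3.1 0.7 0.2
   vertex 4.9 3.0 4.1
   vertex 0.4 1.1 3.6
  endloop
 endfacet
 facet normal -0.785 -0.095 -0.612
  outer loop
   vertex 3.1 0.7 0.2
   vertex 0.4 1.1 3.6
   vertex 0.6 4.6 2.8
  endloop
 endfacet
 facet normal 0.481 0.640 -0.599
  outer loop
   vertex 4.3 4.2 4.9
   vertex 4.9 3.0 4.1
   vertex 3.1 0.7 0.2
  endloop
 endfacet
 facet normal -0.836 0.167 0.523
  outer loop
   vertex 1.2 2.6 4.4
   vertex 0.6 4.6 2.8
   vertex 0.4 1.1 3.6
  endloop
 endfacet
 facet normal -0.385 0.504 0.774
  outer loop
   vertex 1.2 2.6 4.4
   vertex 4.3 4.2 4.9
   vertex 0.6 4.6 2.8
  endloop
 endfacet
 facet normal 0.125 -0.518 0.846
  outer loop
   vertex 1.2 2.6 4.4
   vertex 0.4 1.1 3.6
   vertex 4.9 3.0 4.1
  endloop
 endfacet
 facet normal 0.124 -0.507 0.853
  outer loop
   vertex 1.2 2.6 4.4
   vertex 4.9 3.0 4.1
   vertex 4.3 4.2 4.9
  endloop
 endfacet
 facet normal 0.310 0.657 -0.687
  outer loop
   vertex 1.9 4.3 3.1
   vertex 3.1 0.7 0.2
   vertex 0.6 4.6 2.8
  endloop
 endfacet
 facet normal 0.284 0.901 -0.328
  outer loop
   vertex 1.9 4.3 3.1
   vertex 0.6 4.6 2.8
   vertex 4.3 4.2 4.9
  endloop
 endfacet
 facet normal 0.477 0.642 -0.600
  outer loop
   vertex 1.9 4.3 3.1
   vertex 4.3 4.2 4.9
   vertex 3.1 0.7 0.2
  endloop
 endfacet
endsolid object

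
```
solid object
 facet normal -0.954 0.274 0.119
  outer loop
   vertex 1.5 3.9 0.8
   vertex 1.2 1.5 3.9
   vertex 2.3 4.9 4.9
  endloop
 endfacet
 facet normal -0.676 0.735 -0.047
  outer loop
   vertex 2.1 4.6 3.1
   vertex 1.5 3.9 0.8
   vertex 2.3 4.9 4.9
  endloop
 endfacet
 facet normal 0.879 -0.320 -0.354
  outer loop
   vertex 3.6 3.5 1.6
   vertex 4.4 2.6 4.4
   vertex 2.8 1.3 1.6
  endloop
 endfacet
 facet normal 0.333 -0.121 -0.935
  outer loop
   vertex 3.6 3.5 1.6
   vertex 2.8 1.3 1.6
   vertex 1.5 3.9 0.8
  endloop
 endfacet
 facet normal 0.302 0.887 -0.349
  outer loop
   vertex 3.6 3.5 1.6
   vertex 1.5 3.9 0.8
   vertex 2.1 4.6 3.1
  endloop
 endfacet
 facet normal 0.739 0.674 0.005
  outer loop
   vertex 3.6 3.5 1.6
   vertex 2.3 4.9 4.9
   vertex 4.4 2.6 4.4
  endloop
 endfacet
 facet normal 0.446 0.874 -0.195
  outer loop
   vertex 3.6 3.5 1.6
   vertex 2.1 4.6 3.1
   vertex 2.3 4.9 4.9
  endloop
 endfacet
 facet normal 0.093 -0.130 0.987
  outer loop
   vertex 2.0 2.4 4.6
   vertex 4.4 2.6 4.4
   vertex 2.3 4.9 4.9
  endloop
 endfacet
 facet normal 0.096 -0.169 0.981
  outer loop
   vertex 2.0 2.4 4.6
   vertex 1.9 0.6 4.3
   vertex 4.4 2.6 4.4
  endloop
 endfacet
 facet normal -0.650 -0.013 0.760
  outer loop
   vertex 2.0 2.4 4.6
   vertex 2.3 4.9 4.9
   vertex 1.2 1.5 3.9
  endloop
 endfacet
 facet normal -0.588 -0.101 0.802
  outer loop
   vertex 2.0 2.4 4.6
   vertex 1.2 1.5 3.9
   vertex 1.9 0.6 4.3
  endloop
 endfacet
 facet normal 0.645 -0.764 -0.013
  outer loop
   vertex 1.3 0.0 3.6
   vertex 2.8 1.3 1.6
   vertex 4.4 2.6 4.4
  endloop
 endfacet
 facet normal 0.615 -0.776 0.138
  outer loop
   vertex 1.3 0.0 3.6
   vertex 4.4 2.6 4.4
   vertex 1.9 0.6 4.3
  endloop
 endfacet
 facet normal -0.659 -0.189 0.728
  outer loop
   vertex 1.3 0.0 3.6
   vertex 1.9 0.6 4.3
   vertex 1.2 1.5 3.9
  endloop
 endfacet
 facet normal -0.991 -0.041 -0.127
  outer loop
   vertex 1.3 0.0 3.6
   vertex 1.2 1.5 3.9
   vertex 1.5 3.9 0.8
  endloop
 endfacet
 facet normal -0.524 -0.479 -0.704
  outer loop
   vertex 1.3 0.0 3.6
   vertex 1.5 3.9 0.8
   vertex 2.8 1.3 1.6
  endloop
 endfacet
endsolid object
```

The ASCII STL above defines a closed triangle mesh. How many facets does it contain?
16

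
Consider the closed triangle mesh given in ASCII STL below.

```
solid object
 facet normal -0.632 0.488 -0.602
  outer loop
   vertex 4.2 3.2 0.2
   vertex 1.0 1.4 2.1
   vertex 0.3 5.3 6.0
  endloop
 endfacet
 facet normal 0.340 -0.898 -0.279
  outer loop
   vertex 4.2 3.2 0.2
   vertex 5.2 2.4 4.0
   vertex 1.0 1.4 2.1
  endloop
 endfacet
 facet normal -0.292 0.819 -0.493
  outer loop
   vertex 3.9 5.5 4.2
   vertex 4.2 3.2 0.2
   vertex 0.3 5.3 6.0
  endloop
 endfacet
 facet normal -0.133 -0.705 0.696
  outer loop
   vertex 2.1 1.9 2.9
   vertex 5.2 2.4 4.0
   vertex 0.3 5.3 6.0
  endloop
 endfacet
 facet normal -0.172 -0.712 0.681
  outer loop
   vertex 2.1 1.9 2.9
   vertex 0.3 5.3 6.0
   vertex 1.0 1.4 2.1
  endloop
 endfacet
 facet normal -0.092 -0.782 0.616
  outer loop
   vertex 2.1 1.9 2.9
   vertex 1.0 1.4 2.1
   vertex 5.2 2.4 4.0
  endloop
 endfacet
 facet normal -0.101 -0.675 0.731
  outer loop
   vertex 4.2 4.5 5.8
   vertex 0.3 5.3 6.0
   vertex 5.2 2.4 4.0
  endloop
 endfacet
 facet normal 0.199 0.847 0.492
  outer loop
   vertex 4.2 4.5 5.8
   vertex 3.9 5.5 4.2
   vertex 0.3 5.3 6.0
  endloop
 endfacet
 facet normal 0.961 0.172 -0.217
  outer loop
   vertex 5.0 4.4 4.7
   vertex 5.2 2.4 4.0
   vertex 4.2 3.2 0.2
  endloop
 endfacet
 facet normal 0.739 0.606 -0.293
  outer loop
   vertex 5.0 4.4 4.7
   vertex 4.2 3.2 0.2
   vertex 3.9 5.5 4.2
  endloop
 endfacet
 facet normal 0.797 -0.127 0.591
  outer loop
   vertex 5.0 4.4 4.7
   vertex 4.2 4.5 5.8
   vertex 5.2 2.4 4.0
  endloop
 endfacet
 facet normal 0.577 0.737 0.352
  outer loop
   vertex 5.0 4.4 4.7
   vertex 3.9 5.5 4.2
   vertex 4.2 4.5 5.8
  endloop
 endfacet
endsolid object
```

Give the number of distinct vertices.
8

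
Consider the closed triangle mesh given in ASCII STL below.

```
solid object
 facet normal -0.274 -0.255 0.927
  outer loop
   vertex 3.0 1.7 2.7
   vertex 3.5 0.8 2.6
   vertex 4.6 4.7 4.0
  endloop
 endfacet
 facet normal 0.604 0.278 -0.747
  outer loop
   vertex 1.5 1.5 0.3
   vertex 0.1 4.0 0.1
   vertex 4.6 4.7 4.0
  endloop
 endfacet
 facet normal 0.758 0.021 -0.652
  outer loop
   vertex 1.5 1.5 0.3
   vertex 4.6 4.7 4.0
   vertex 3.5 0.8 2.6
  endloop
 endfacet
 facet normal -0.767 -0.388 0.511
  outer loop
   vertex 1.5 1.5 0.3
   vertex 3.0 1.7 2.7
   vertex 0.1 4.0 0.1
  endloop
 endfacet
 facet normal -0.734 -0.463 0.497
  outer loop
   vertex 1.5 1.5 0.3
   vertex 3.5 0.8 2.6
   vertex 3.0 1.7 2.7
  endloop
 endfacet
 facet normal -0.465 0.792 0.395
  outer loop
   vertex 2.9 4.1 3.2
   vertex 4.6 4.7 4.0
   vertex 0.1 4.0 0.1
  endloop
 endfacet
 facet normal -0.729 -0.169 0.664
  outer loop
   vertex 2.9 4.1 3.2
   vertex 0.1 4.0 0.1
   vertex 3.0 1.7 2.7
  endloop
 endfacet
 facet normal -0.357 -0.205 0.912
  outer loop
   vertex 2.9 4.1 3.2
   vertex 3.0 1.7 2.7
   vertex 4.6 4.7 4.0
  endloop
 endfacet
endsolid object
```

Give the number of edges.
12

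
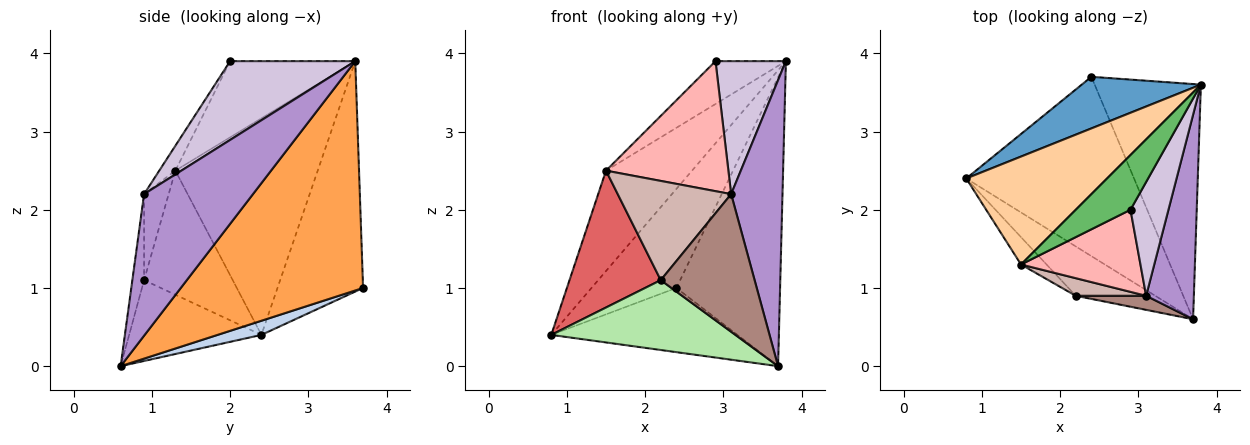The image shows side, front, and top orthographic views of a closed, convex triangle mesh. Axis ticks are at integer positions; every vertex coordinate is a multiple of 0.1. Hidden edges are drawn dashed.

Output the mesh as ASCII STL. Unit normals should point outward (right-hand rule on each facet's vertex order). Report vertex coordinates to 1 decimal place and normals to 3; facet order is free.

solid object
 facet normal -0.666 0.661 0.345
  outer loop
   vertex 2.4 3.7 1.0
   vertex 0.8 2.4 0.4
   vertex 3.8 3.6 3.9
  endloop
 endfacet
 facet normal 0.079 0.336 -0.939
  outer loop
   vertex 2.4 3.7 1.0
   vertex 3.7 0.6 0.0
   vertex 0.8 2.4 0.4
  endloop
 endfacet
 facet normal 0.806 0.459 -0.373
  outer loop
   vertex 2.4 3.7 1.0
   vertex 3.8 3.6 3.9
   vertex 3.7 0.6 0.0
  endloop
 endfacet
 facet normal -0.748 0.452 0.486
  outer loop
   vertex 1.5 1.3 2.5
   vertex 3.8 3.6 3.9
   vertex 0.8 2.4 0.4
  endloop
 endfacet
 facet normal -0.739 0.415 0.531
  outer loop
   vertex 1.5 1.3 2.5
   vertex 2.9 2.0 3.9
   vertex 3.8 3.6 3.9
  endloop
 endfacet
 facet normal -0.506 -0.704 -0.498
  outer loop
   vertex 2.2 0.9 1.1
   vertex 0.8 2.4 0.4
   vertex 3.7 0.6 0.0
  endloop
 endfacet
 facet normal -0.690 -0.710 -0.142
  outer loop
   vertex 2.2 0.9 1.1
   vertex 1.5 1.3 2.5
   vertex 0.8 2.4 0.4
  endloop
 endfacet
 facet normal -0.111 -0.840 0.531
  outer loop
   vertex 3.1 0.9 2.2
   vertex 2.9 2.0 3.9
   vertex 1.5 1.3 2.5
  endloop
 endfacet
 facet normal 0.865 -0.408 0.292
  outer loop
   vertex 3.1 0.9 2.2
   vertex 3.7 0.6 0.0
   vertex 3.8 3.6 3.9
  endloop
 endfacet
 facet normal 0.804 -0.452 0.387
  outer loop
   vertex 3.1 0.9 2.2
   vertex 3.8 3.6 3.9
   vertex 2.9 2.0 3.9
  endloop
 endfacet
 facet normal -0.123 -0.987 0.101
  outer loop
   vertex 3.1 0.9 2.2
   vertex 2.2 0.9 1.1
   vertex 3.7 0.6 0.0
  endloop
 endfacet
 facet normal -0.209 -0.963 0.171
  outer loop
   vertex 3.1 0.9 2.2
   vertex 1.5 1.3 2.5
   vertex 2.2 0.9 1.1
  endloop
 endfacet
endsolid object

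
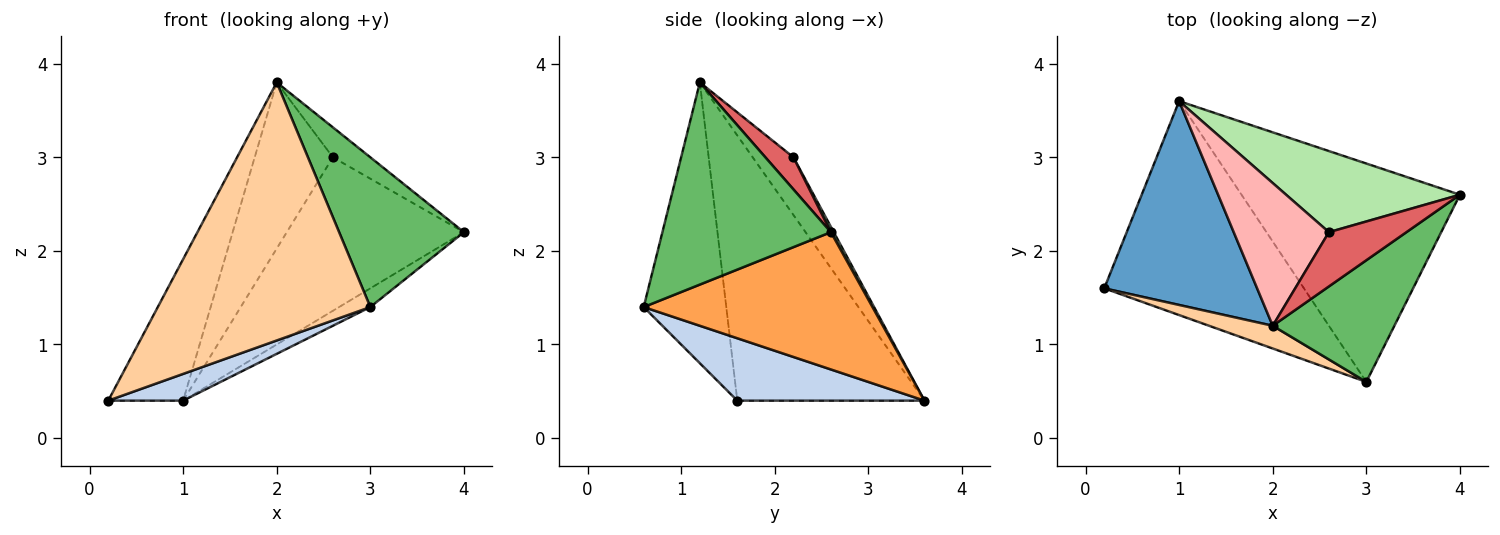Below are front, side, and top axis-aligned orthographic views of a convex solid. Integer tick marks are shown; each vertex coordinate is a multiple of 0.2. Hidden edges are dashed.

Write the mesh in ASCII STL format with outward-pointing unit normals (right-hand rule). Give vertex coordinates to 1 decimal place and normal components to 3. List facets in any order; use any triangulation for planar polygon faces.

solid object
 facet normal -0.819 0.327 0.472
  outer loop
   vertex 2.0 1.2 3.8
   vertex 1.0 3.6 0.4
   vertex 0.2 1.6 0.4
  endloop
 endfacet
 facet normal 0.296 -0.118 -0.948
  outer loop
   vertex 3.0 0.6 1.4
   vertex 0.2 1.6 0.4
   vertex 1.0 3.6 0.4
  endloop
 endfacet
 facet normal 0.531 0.072 -0.844
  outer loop
   vertex 3.0 0.6 1.4
   vertex 1.0 3.6 0.4
   vertex 4.0 2.6 2.2
  endloop
 endfacet
 facet normal -0.361 -0.929 0.082
  outer loop
   vertex 3.0 0.6 1.4
   vertex 2.0 1.2 3.8
   vertex 0.2 1.6 0.4
  endloop
 endfacet
 facet normal 0.723 -0.536 0.435
  outer loop
   vertex 3.0 0.6 1.4
   vertex 4.0 2.6 2.2
   vertex 2.0 1.2 3.8
  endloop
 endfacet
 facet normal 0.014 0.884 0.467
  outer loop
   vertex 2.6 2.2 3.0
   vertex 4.0 2.6 2.2
   vertex 1.0 3.6 0.4
  endloop
 endfacet
 facet normal 0.341 0.454 0.823
  outer loop
   vertex 2.6 2.2 3.0
   vertex 2.0 1.2 3.8
   vertex 4.0 2.6 2.2
  endloop
 endfacet
 facet normal -0.368 0.705 0.606
  outer loop
   vertex 2.6 2.2 3.0
   vertex 1.0 3.6 0.4
   vertex 2.0 1.2 3.8
  endloop
 endfacet
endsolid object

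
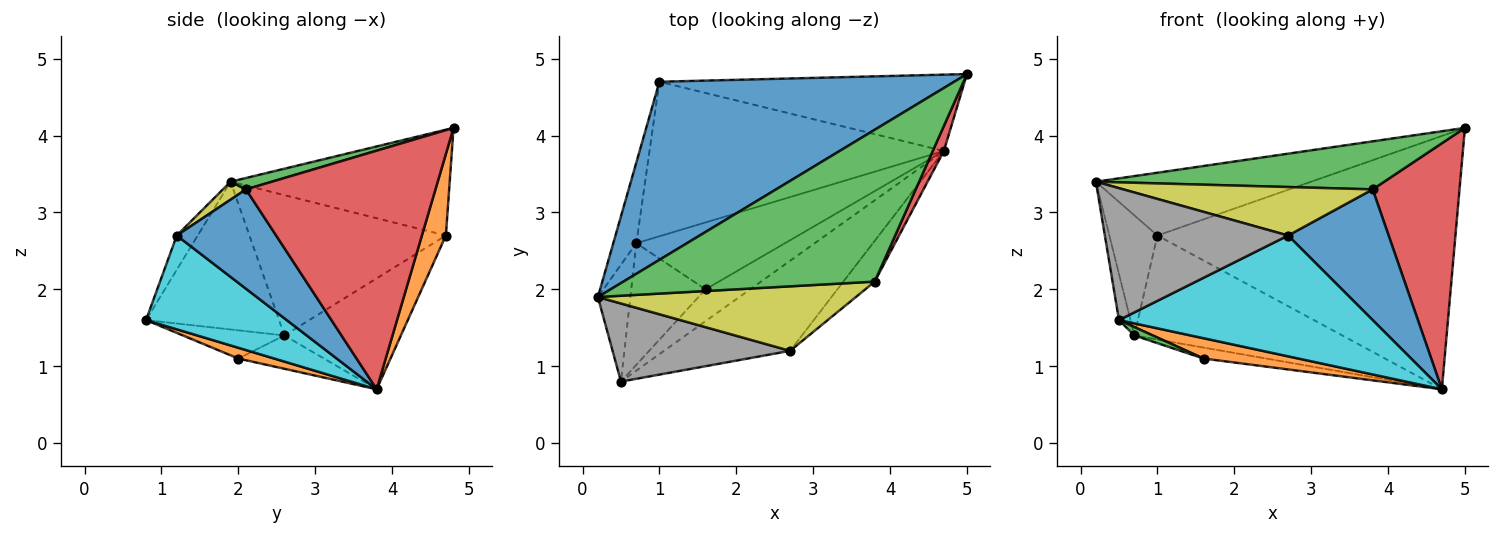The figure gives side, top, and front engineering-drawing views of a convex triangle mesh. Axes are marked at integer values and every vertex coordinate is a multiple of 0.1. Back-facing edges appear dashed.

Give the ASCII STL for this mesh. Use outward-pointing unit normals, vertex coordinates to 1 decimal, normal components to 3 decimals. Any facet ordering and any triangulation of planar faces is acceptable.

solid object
 facet normal -0.321 0.315 0.893
  outer loop
   vertex 1.0 4.7 2.7
   vertex 0.2 1.9 3.4
   vertex 5.0 4.8 4.1
  endloop
 endfacet
 facet normal 0.077 0.955 -0.288
  outer loop
   vertex 1.0 4.7 2.7
   vertex 5.0 4.8 4.1
   vertex 4.7 3.8 0.7
  endloop
 endfacet
 facet normal 0.043 -0.301 0.953
  outer loop
   vertex 3.8 2.1 3.3
   vertex 5.0 4.8 4.1
   vertex 0.2 1.9 3.4
  endloop
 endfacet
 facet normal 0.908 -0.416 0.042
  outer loop
   vertex 3.8 2.1 3.3
   vertex 4.7 3.8 0.7
   vertex 5.0 4.8 4.1
  endloop
 endfacet
 facet normal -0.298 0.533 -0.792
  outer loop
   vertex 0.7 2.6 1.4
   vertex 1.0 4.7 2.7
   vertex 4.7 3.8 0.7
  endloop
 endfacet
 facet normal -0.973 0.084 -0.214
  outer loop
   vertex 0.7 2.6 1.4
   vertex 0.5 0.8 1.6
   vertex 0.2 1.9 3.4
  endloop
 endfacet
 facet normal -0.959 0.235 -0.158
  outer loop
   vertex 0.7 2.6 1.4
   vertex 0.2 1.9 3.4
   vertex 1.0 4.7 2.7
  endloop
 endfacet
 facet normal -0.098 -0.856 0.507
  outer loop
   vertex 2.7 1.2 2.7
   vertex 0.2 1.9 3.4
   vertex 0.5 0.8 1.6
  endloop
 endfacet
 facet normal 0.055 -0.600 0.798
  outer loop
   vertex 2.7 1.2 2.7
   vertex 3.8 2.1 3.3
   vertex 0.2 1.9 3.4
  endloop
 endfacet
 facet normal 0.406 -0.733 -0.546
  outer loop
   vertex 2.7 1.2 2.7
   vertex 0.5 0.8 1.6
   vertex 4.7 3.8 0.7
  endloop
 endfacet
 facet normal 0.686 -0.694 -0.216
  outer loop
   vertex 2.7 1.2 2.7
   vertex 4.7 3.8 0.7
   vertex 3.8 2.1 3.3
  endloop
 endfacet
 facet normal 0.199 -0.527 -0.826
  outer loop
   vertex 1.6 2.0 1.1
   vertex 4.7 3.8 0.7
   vertex 0.5 0.8 1.6
  endloop
 endfacet
 facet normal -0.354 -0.064 -0.933
  outer loop
   vertex 1.6 2.0 1.1
   vertex 0.5 0.8 1.6
   vertex 0.7 2.6 1.4
  endloop
 endfacet
 facet normal -0.216 0.158 -0.964
  outer loop
   vertex 1.6 2.0 1.1
   vertex 0.7 2.6 1.4
   vertex 4.7 3.8 0.7
  endloop
 endfacet
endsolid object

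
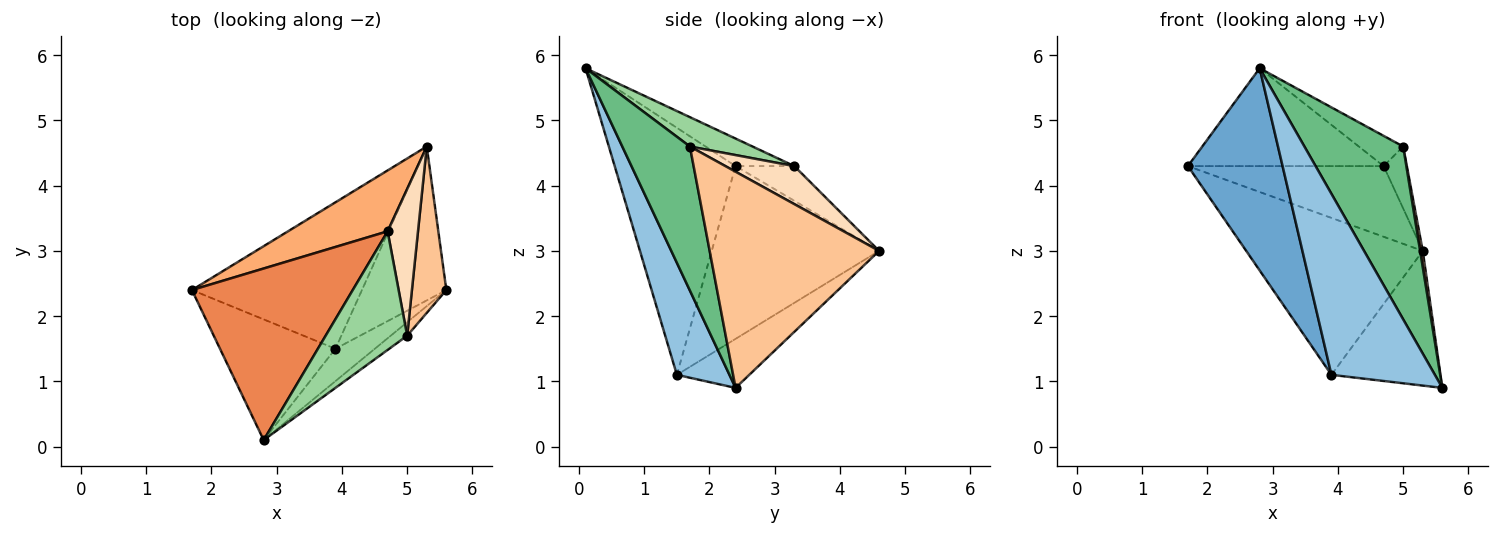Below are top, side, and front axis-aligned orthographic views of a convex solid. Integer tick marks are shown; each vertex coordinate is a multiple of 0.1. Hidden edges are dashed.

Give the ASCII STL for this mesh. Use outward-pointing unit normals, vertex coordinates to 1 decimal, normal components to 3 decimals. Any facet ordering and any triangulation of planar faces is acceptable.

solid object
 facet normal -0.739 -0.579 -0.345
  outer loop
   vertex 3.9 1.5 1.1
   vertex 2.8 0.1 5.8
   vertex 1.7 2.4 4.3
  endloop
 endfacet
 facet normal 0.448 -0.880 -0.157
  outer loop
   vertex 3.9 1.5 1.1
   vertex 5.6 2.4 0.9
   vertex 2.8 0.1 5.8
  endloop
 endfacet
 facet normal -0.570 0.601 -0.561
  outer loop
   vertex 3.9 1.5 1.1
   vertex 1.7 2.4 4.3
   vertex 5.3 4.6 3.0
  endloop
 endfacet
 facet normal -0.401 0.603 -0.689
  outer loop
   vertex 3.9 1.5 1.1
   vertex 5.3 4.6 3.0
   vertex 5.6 2.4 0.9
  endloop
 endfacet
 facet normal -0.147 0.490 0.859
  outer loop
   vertex 4.7 3.3 4.3
   vertex 1.7 2.4 4.3
   vertex 2.8 0.1 5.8
  endloop
 endfacet
 facet normal -0.222 0.739 0.636
  outer loop
   vertex 4.7 3.3 4.3
   vertex 5.3 4.6 3.0
   vertex 1.7 2.4 4.3
  endloop
 endfacet
 facet normal 0.987 -0.015 0.157
  outer loop
   vertex 5.0 1.7 4.6
   vertex 5.6 2.4 0.9
   vertex 5.3 4.6 3.0
  endloop
 endfacet
 facet normal 0.756 0.255 0.604
  outer loop
   vertex 5.0 1.7 4.6
   vertex 5.3 4.6 3.0
   vertex 4.7 3.3 4.3
  endloop
 endfacet
 facet normal 0.564 -0.823 -0.064
  outer loop
   vertex 5.0 1.7 4.6
   vertex 2.8 0.1 5.8
   vertex 5.6 2.4 0.9
  endloop
 endfacet
 facet normal 0.329 0.233 0.915
  outer loop
   vertex 5.0 1.7 4.6
   vertex 4.7 3.3 4.3
   vertex 2.8 0.1 5.8
  endloop
 endfacet
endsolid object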